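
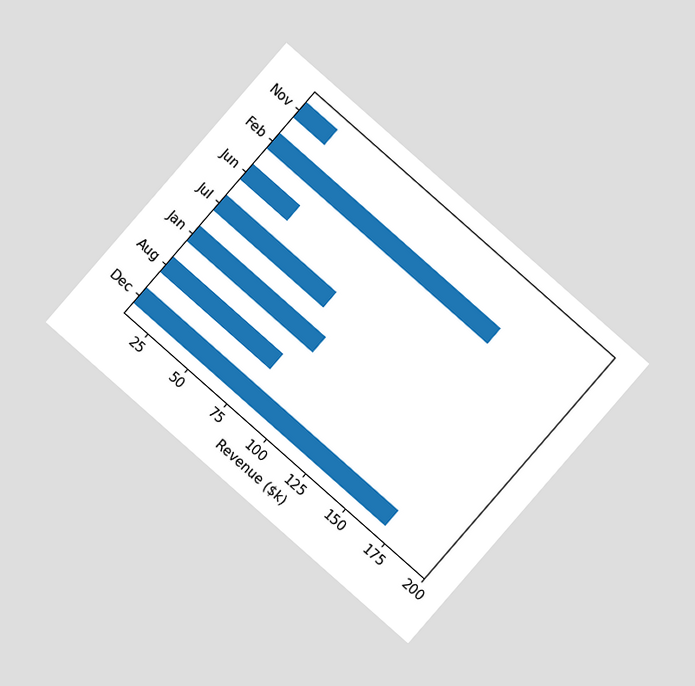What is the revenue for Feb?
$150k

The chart is tilted about 41° clockwise and viewed at a slight angle. Reading along the chart's x-axis, the Feb bar reaches $150k.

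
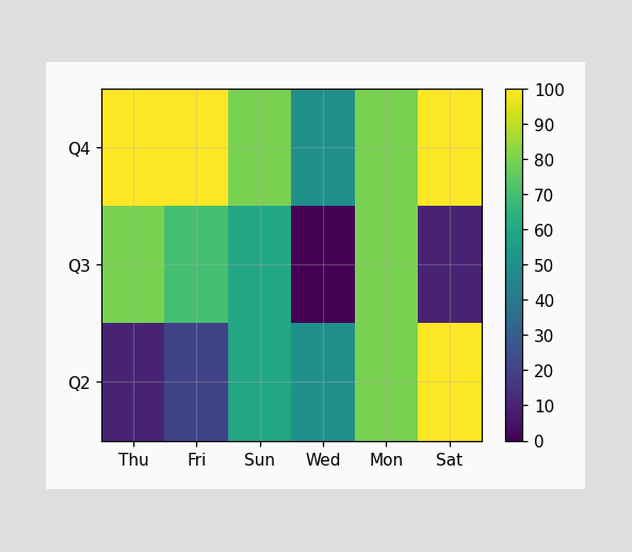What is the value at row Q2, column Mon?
80

Matching cell (Q2, Mon) against the colorbar gives 80.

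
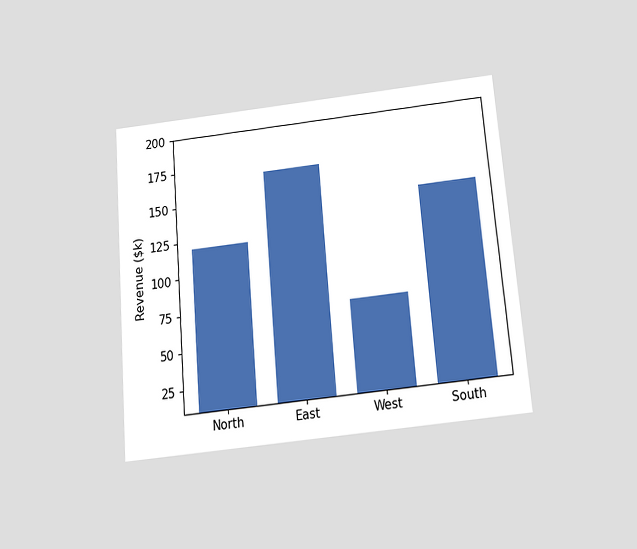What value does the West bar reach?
The chart is tilted about 5° counter-clockwise and viewed slightly from below. Reading along the chart's y-axis, the West bar reaches $72k.

$72k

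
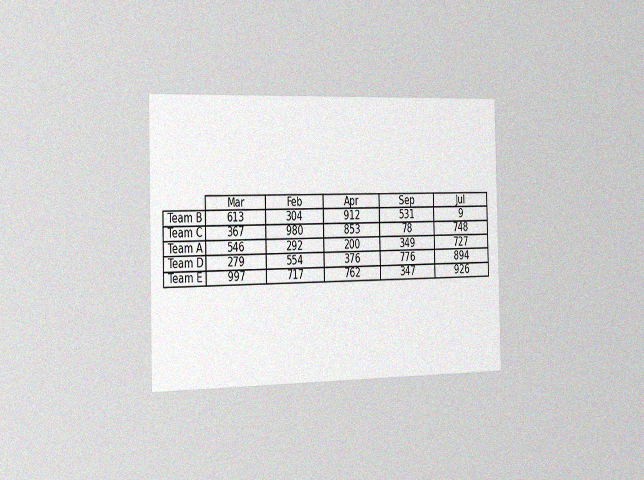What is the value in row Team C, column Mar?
367

The chart is viewed slightly from the left, with some photo noise. The (Team C, Mar) cell reads 367.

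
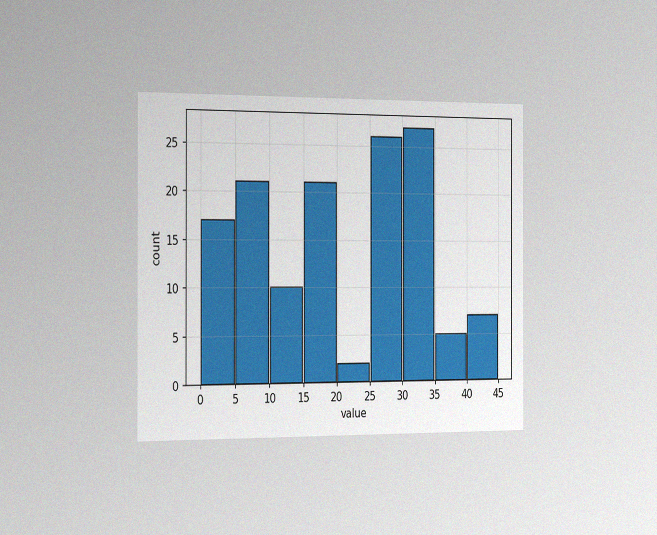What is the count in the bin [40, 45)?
7

The chart is viewed slightly from the left, with some photo noise. The [40, 45) bin has height 7.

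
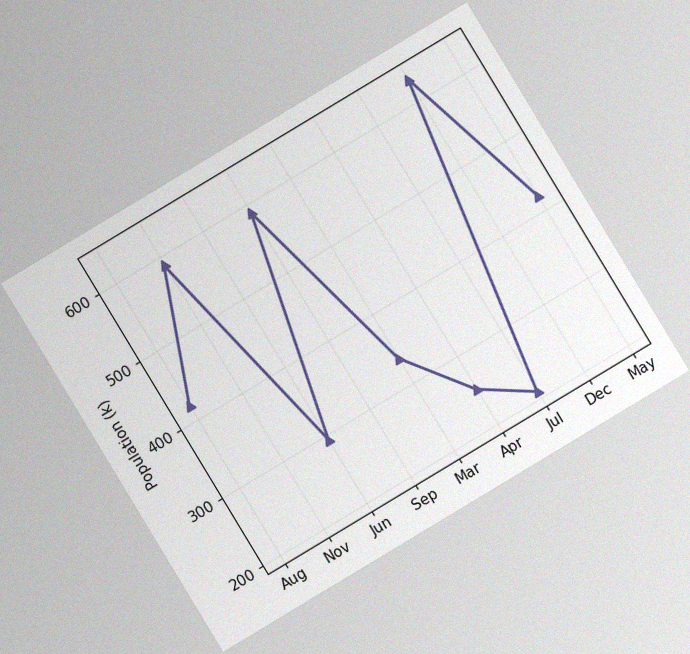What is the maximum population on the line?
630k

The chart is tilted about 31° counter-clockwise, with some photo noise. The highest point is at Dec, and reading across to the y-axis gives 630k.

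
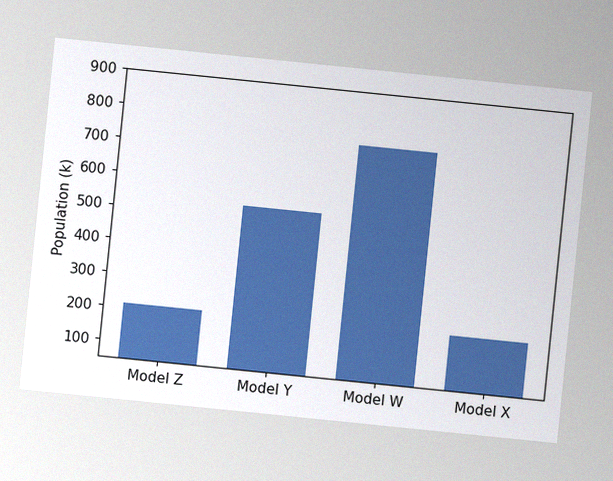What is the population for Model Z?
212k

The chart is tilted about 6° clockwise, with some photo noise. Reading along the chart's y-axis, the Model Z bar reaches 212k.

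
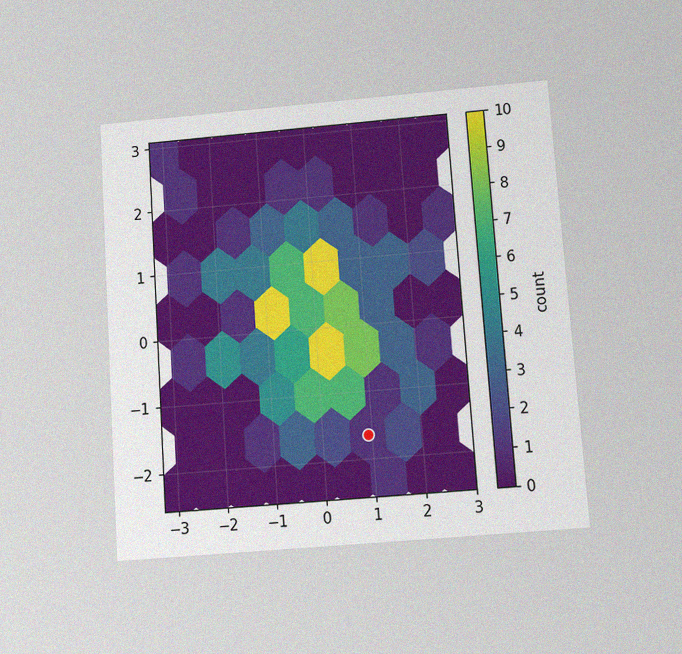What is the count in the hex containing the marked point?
The chart is tilted about 4° counter-clockwise and viewed slightly from below, with some photo noise. The marked hex reads 1 on the colorbar.

1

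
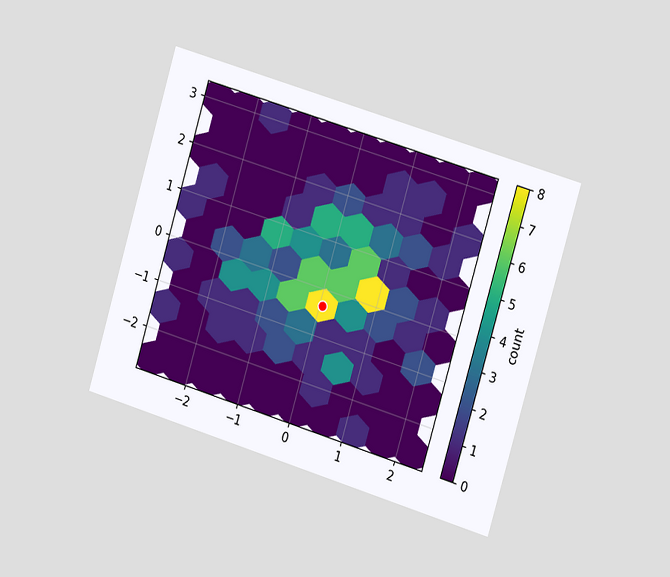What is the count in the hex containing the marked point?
The chart is tilted about 17° clockwise and viewed slightly from the right. The marked hex reads 8 on the colorbar.

8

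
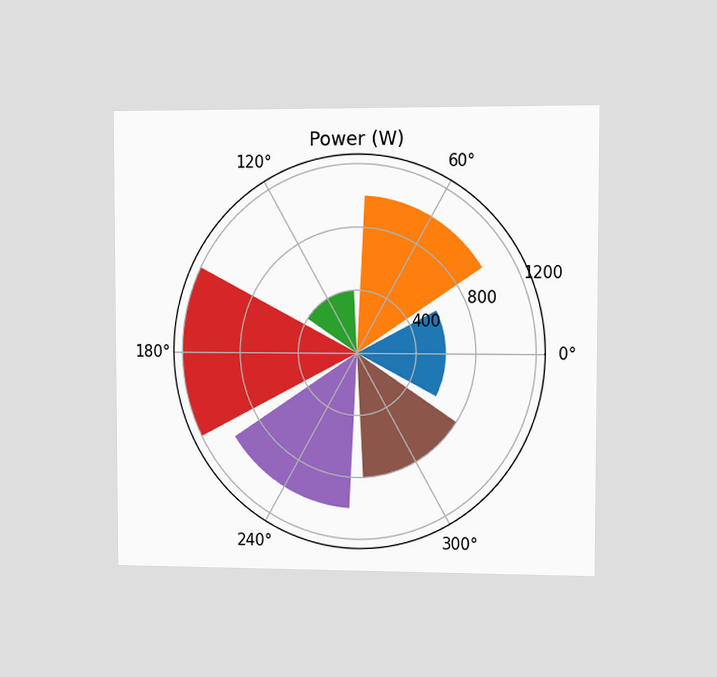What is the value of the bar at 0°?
The chart is viewed slightly from the right. The bar at 0° reaches 600W on the radial axis.

600W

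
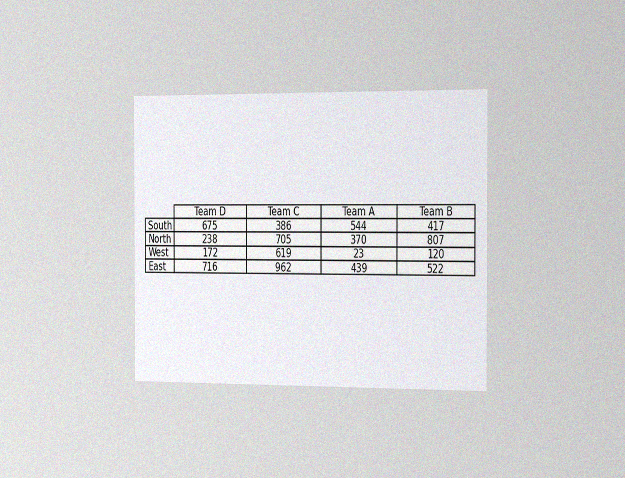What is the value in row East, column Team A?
The chart is viewed slightly from the right, with some photo noise. The (East, Team A) cell reads 439.

439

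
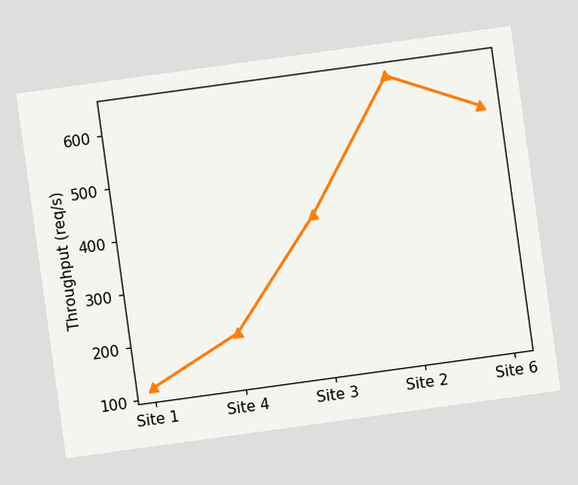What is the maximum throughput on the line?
The chart is tilted about 8° counter-clockwise. The highest point is at Site 2, and reading across to the y-axis gives 640req/s.

640req/s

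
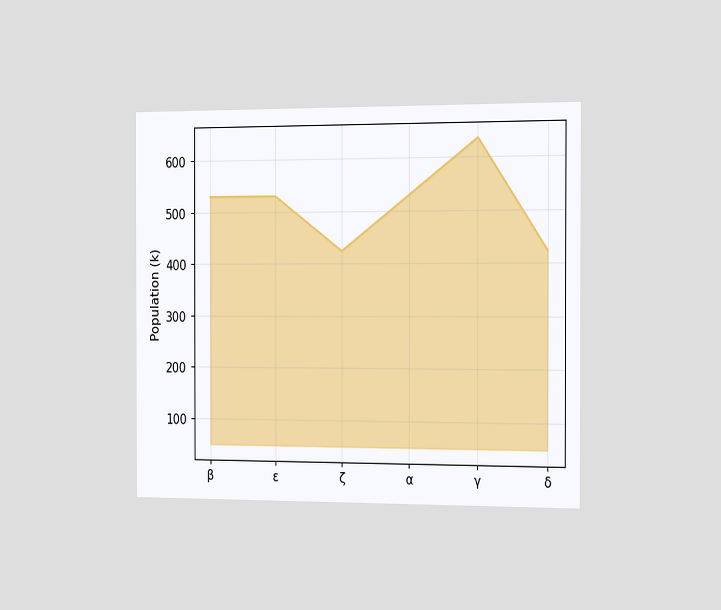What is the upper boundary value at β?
The chart is viewed slightly from the right. At β the upper boundary is at 530k.

530k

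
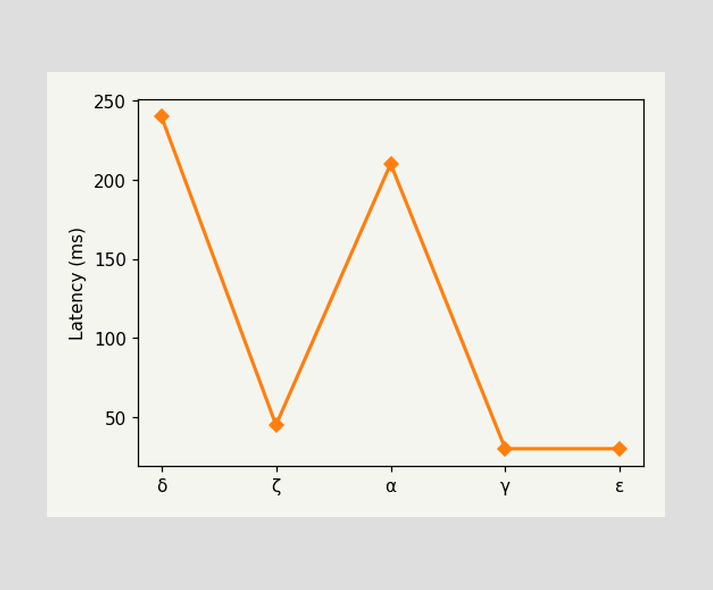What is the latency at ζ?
45ms

At ζ, the line is at 45ms.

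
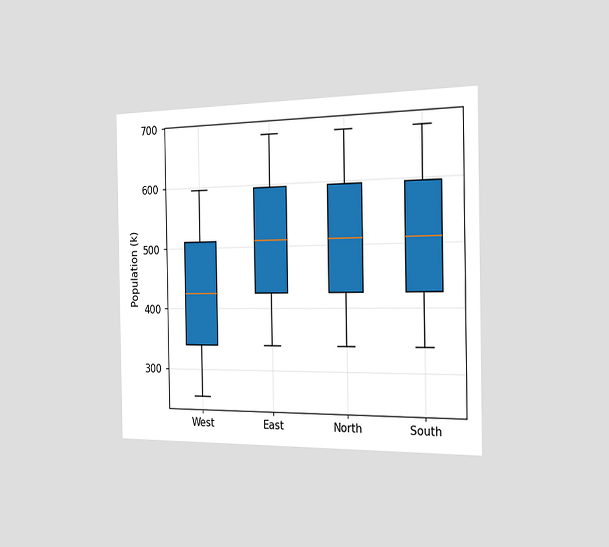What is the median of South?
The chart is viewed slightly from the right. The median line in the South box sits at 510k.

510k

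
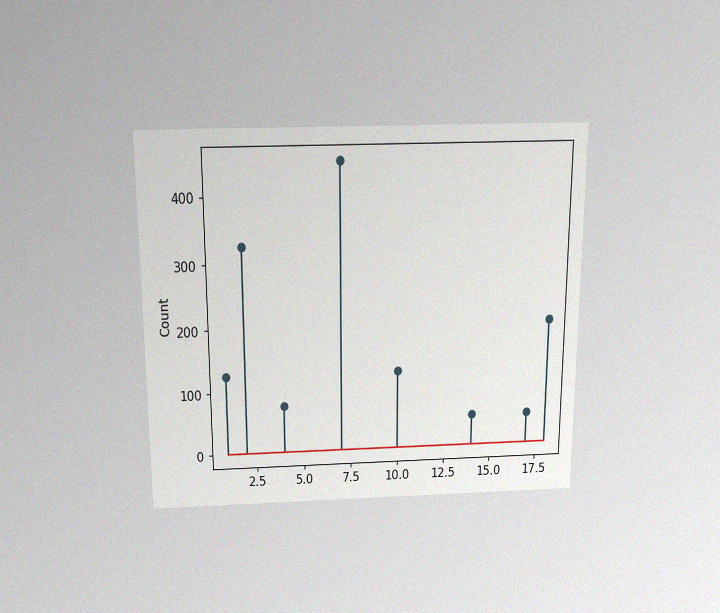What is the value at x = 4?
The chart is viewed slightly from above, with some photo noise. The stem at x=4 reaches 75.

75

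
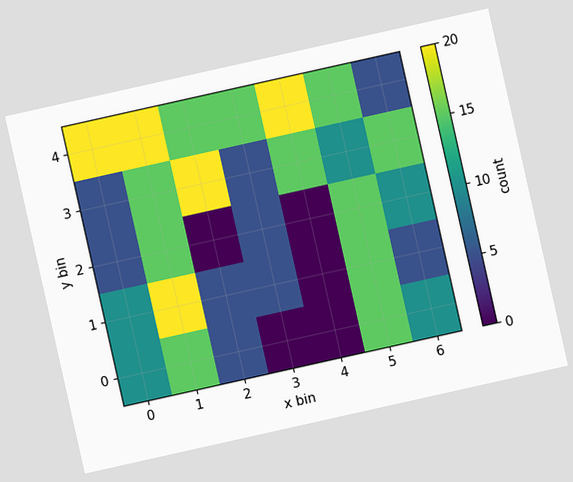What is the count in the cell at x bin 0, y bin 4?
20

The chart is tilted about 13° counter-clockwise. Matching the cell (0, 4) against the colorbar gives 20.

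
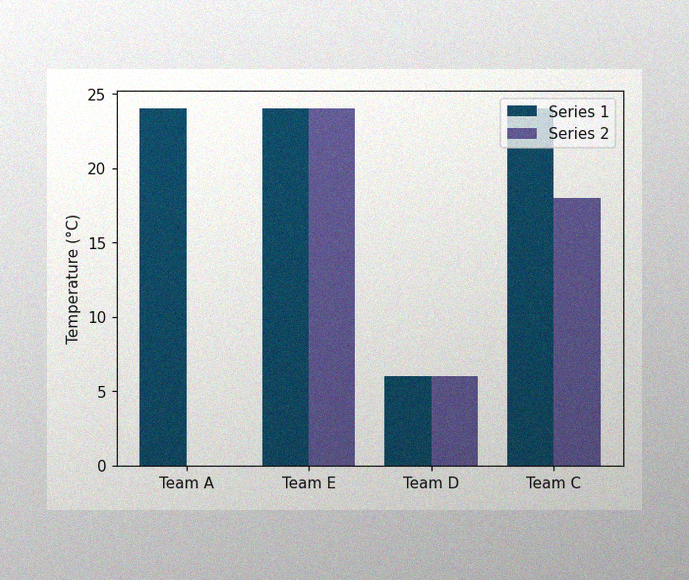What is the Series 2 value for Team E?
24°C

The image has some photo noise and uneven lighting. The Series 2 bar at Team E reaches 24°C on the y-axis.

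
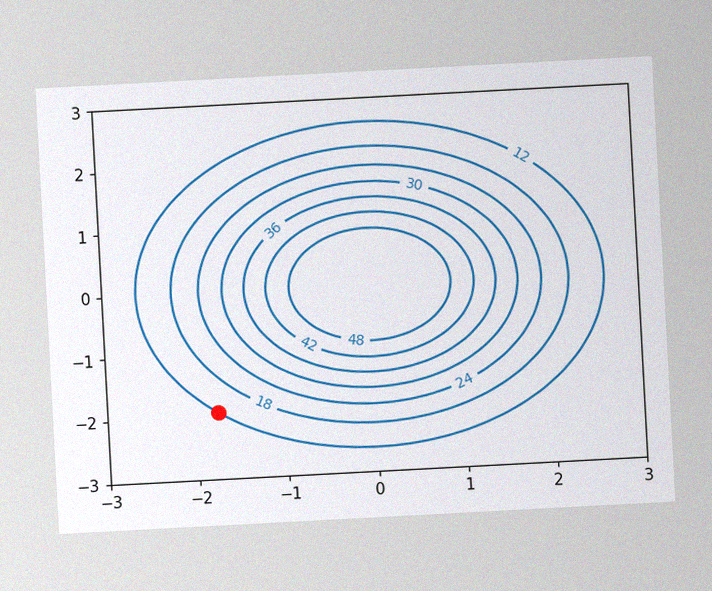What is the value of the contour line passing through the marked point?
The chart is tilted about 3° counter-clockwise, with some photo noise. The marked point sits on the contour labelled 12.

12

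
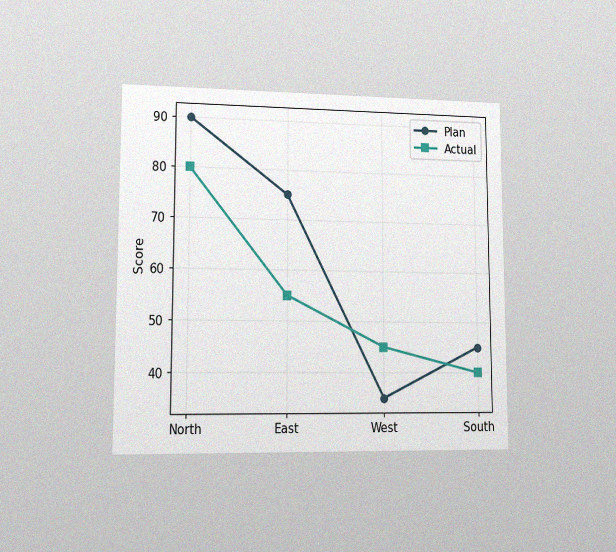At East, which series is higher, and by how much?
The chart is viewed at a slight angle, with some photo noise. At East, Plan sits above the other line by 20.

Plan, by 20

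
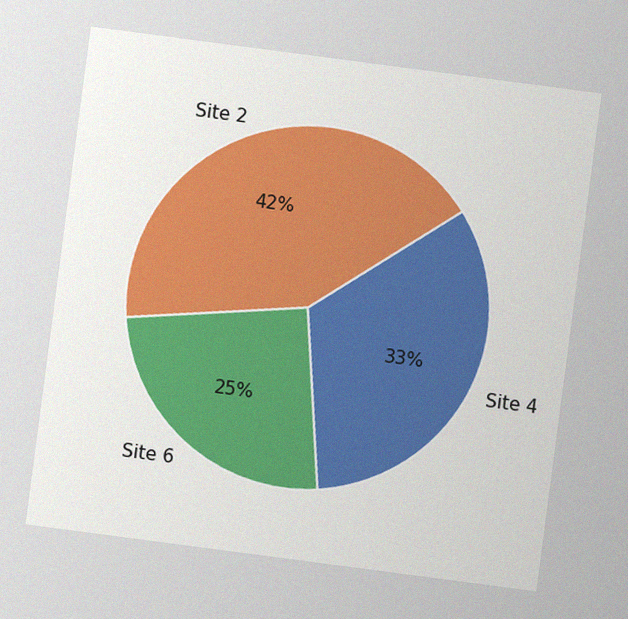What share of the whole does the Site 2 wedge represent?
The chart is tilted about 7° clockwise, with some photo noise. The Site 2 slice takes up 42% of the pie.

42%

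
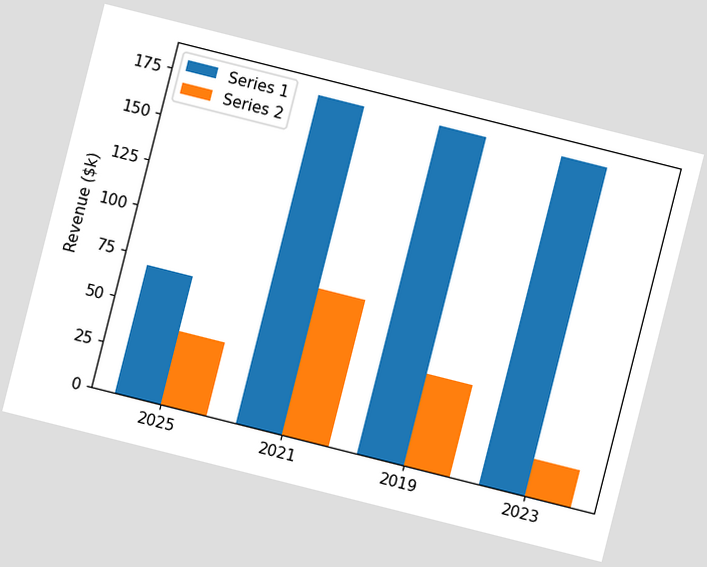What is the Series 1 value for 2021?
The chart is tilted about 14° clockwise. The Series 1 bar at 2021 reaches $180k on the y-axis.

$180k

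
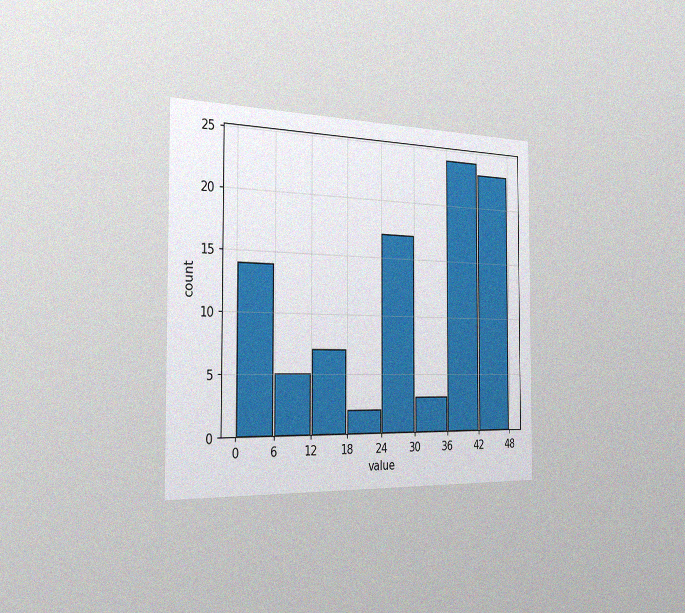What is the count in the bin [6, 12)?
The chart is viewed slightly from the left, with some photo noise. The [6, 12) bin has height 5.

5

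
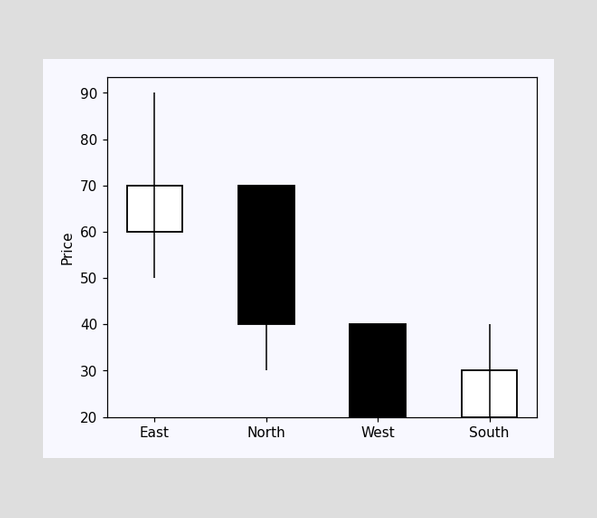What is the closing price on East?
70

The East candle closes at 70.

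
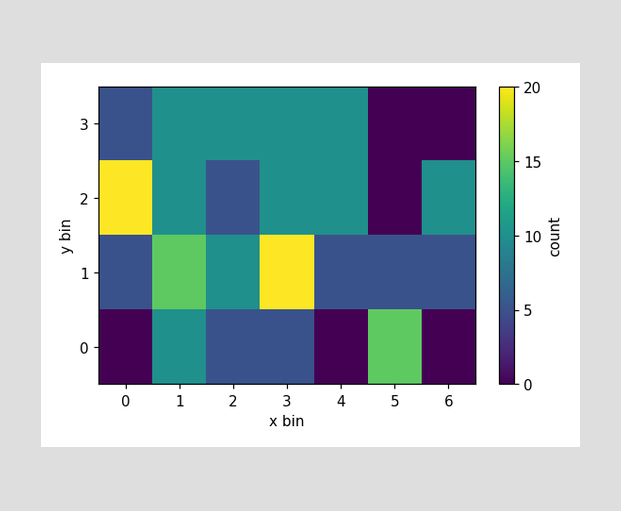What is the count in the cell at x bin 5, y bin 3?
Matching the cell (5, 3) against the colorbar gives 0.

0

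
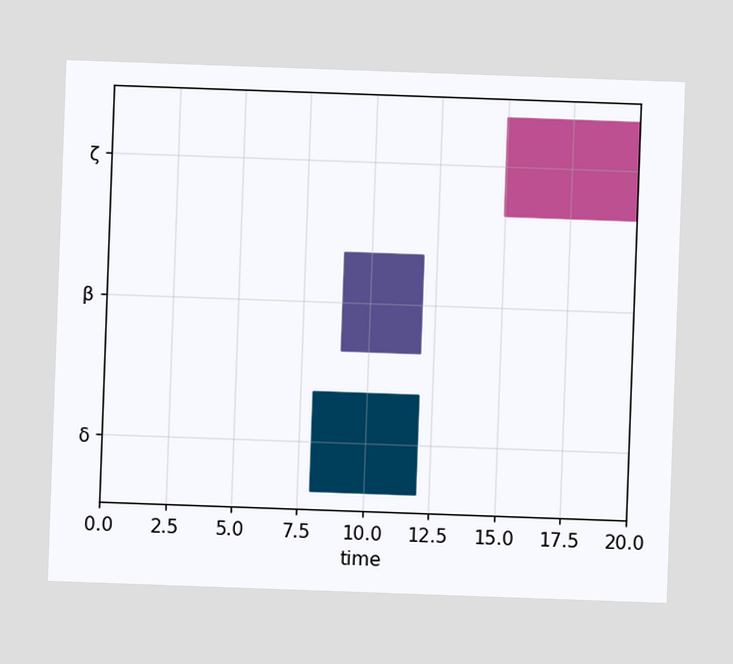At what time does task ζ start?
The chart is tilted about 2° clockwise. The ζ bar begins at t=15.

15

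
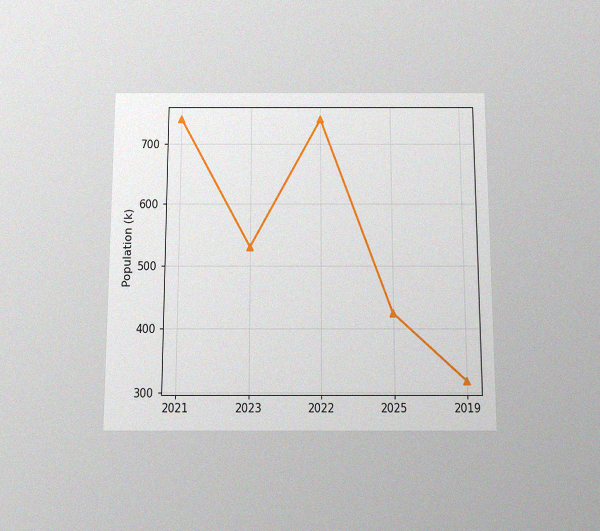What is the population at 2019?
318k

The chart is viewed slightly from below, with some photo noise. At 2019, the line is at 318k.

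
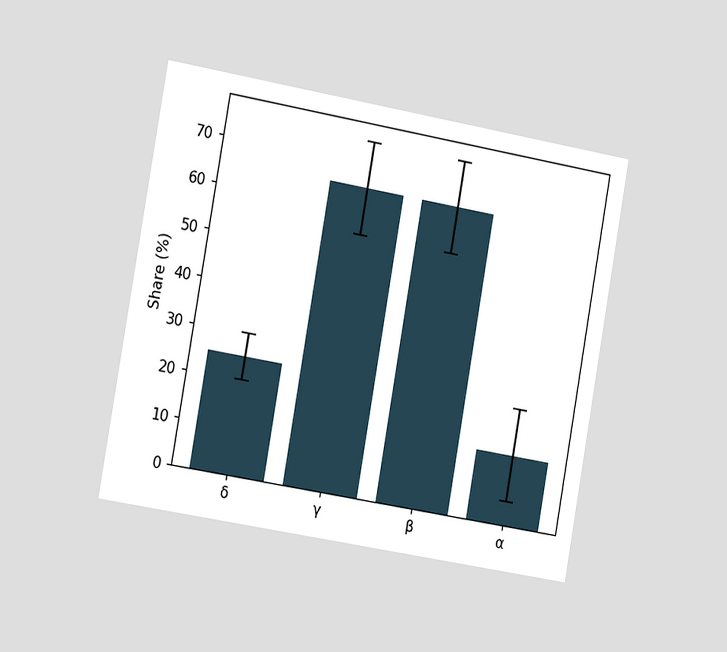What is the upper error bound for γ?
75%

The chart is tilted about 10° clockwise and viewed slightly from the left. The γ bar's upper whisker reaches 75%.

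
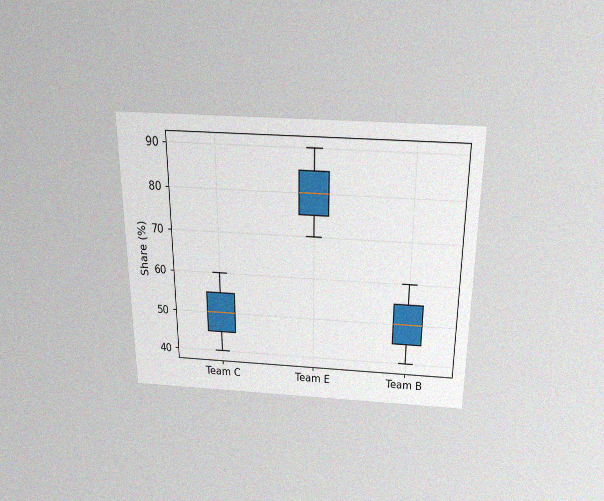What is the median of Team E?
80%

The chart is viewed slightly from above, with some photo noise. The median line in the Team E box sits at 80%.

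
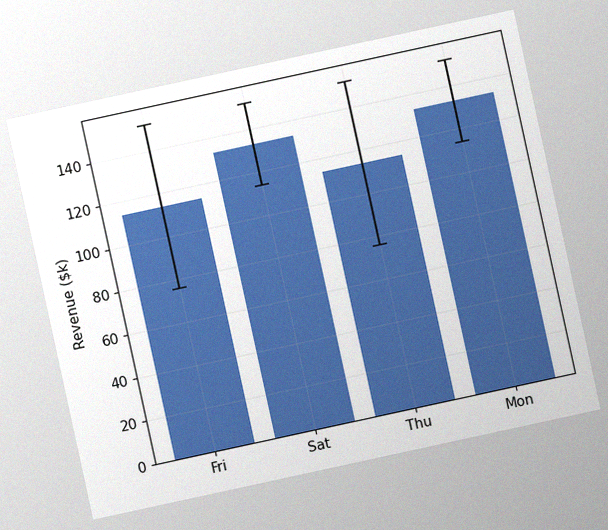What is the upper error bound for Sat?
The chart is tilted about 12° counter-clockwise, with some photo noise. The Sat bar's upper whisker reaches $152k.

$152k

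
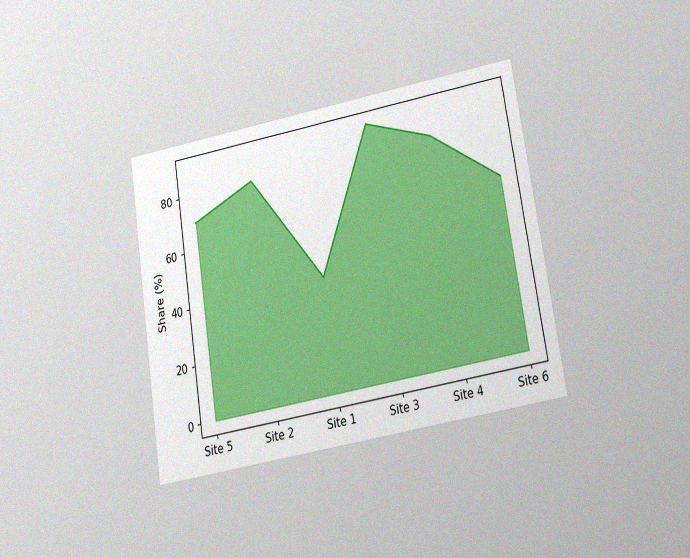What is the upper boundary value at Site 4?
80%

The chart is tilted about 9° counter-clockwise and viewed at a slight angle, with some photo noise. At Site 4 the upper boundary is at 80%.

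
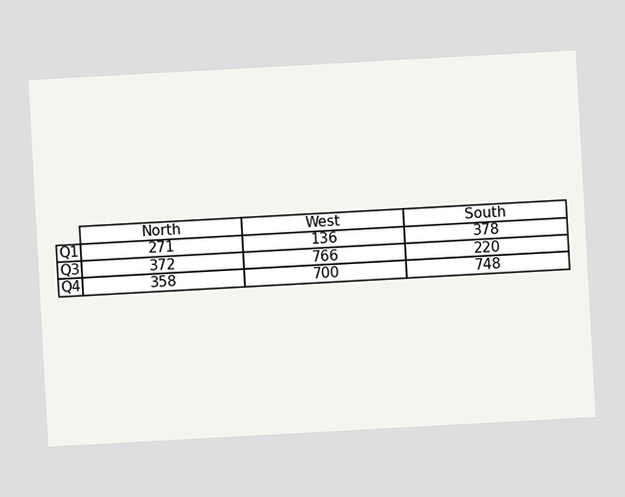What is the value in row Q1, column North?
The chart is tilted about 3° counter-clockwise. The (Q1, North) cell reads 271.

271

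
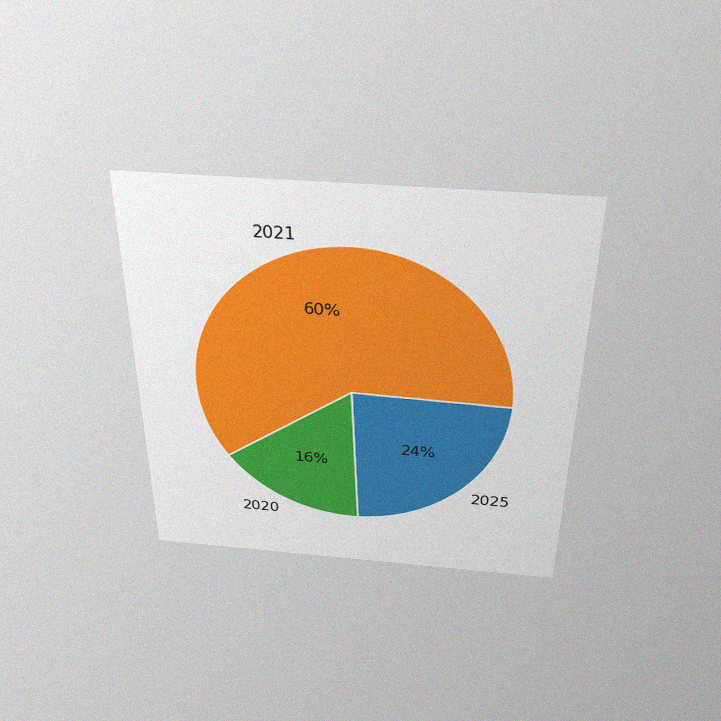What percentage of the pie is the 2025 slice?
The chart is viewed slightly from above, with some photo noise. The 2025 slice takes up 24% of the pie.

24%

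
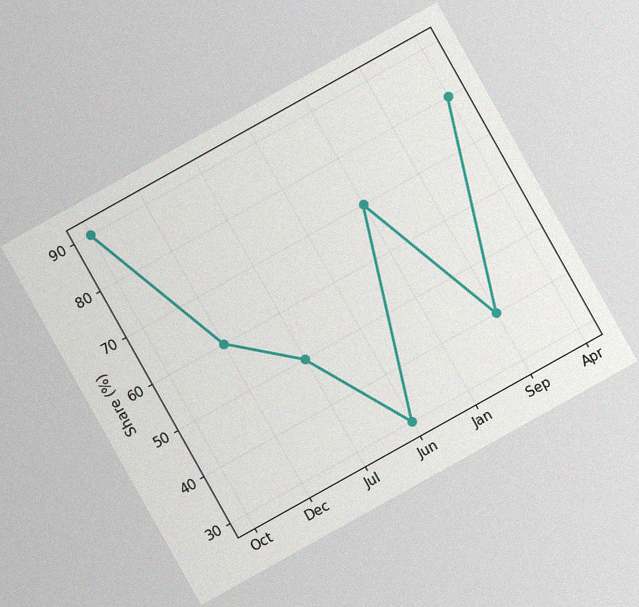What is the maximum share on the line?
The chart is tilted about 29° counter-clockwise, with some photo noise. The highest point is at Oct, and reading across to the y-axis gives 90%.

90%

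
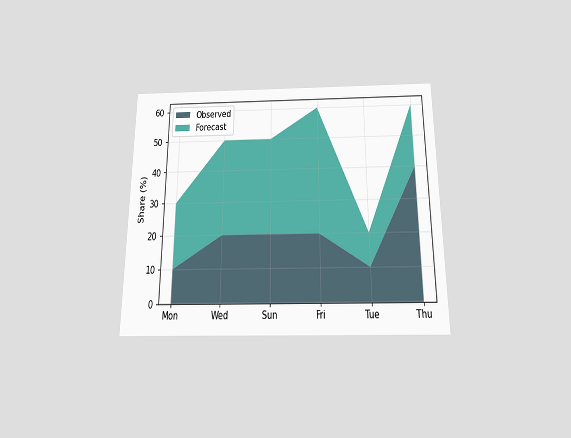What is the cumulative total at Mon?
30%

The chart is viewed slightly from below. The stacked total at Mon reaches 30%.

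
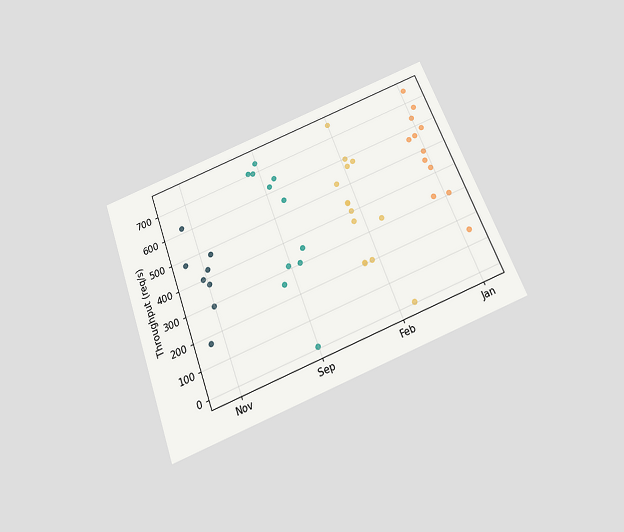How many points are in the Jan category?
12

The chart is tilted about 21° counter-clockwise and viewed slightly from below. Counting the markers in the Jan column gives 12.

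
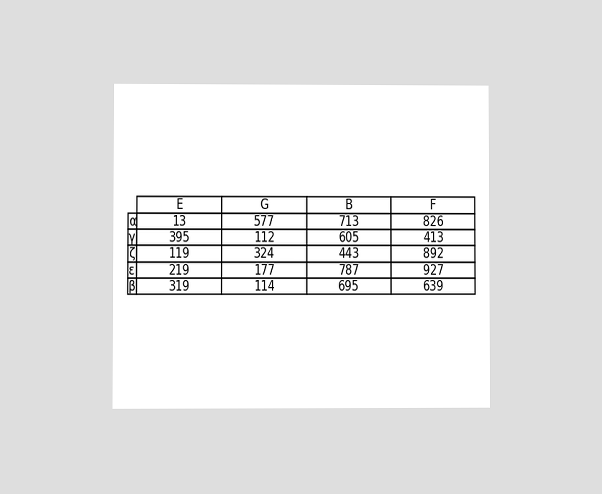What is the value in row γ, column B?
The chart is viewed at a slight angle. The (γ, B) cell reads 605.

605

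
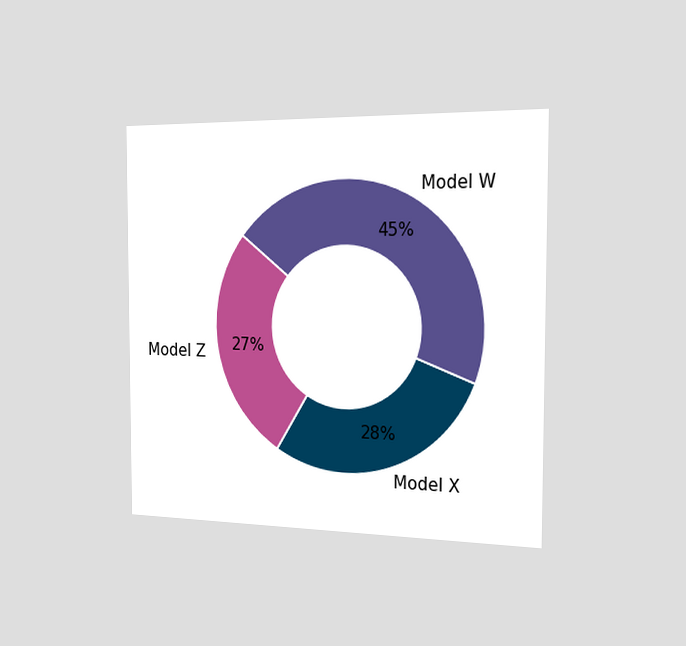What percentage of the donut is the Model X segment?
The chart is viewed slightly from the right. The Model X segment takes up 28% of the ring.

28%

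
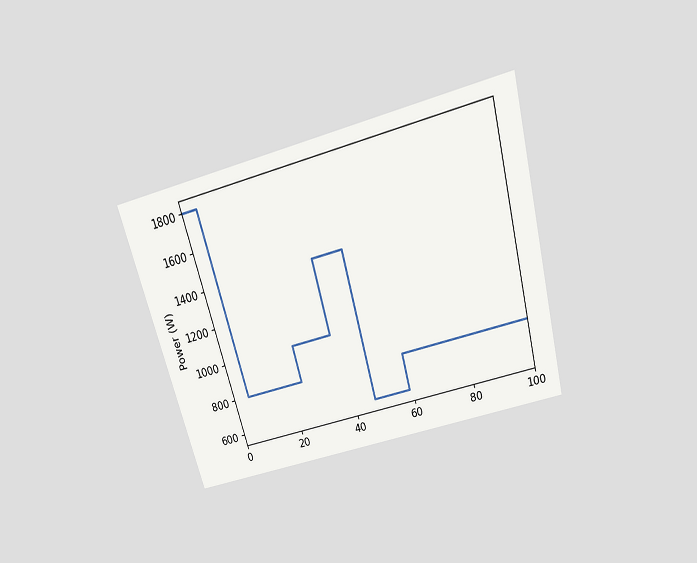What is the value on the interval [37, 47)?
1400W

The chart is tilted about 15° counter-clockwise and viewed slightly from above. On [37, 47) the step sits at 1400W.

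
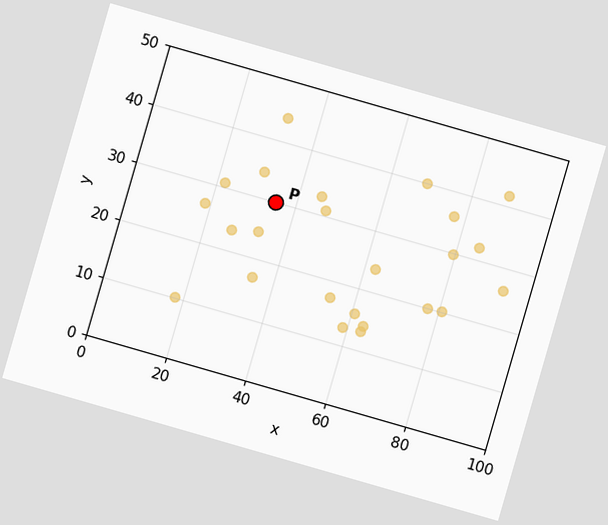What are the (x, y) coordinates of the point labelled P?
(35, 30)

The chart is tilted about 16° clockwise. Following the gridlines from P to each axis, P sits at (35, 30).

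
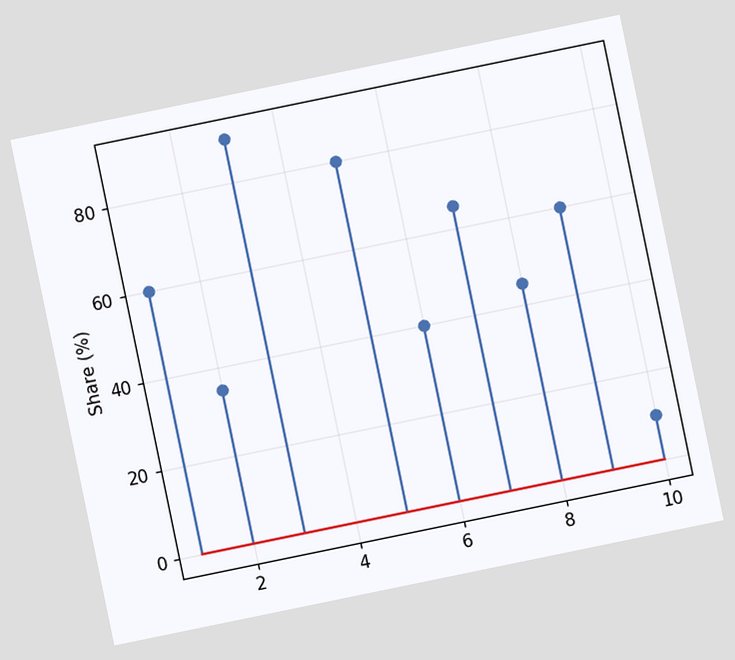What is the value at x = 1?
60%

The chart is tilted about 12° counter-clockwise. The stem at x=1 reaches 60%.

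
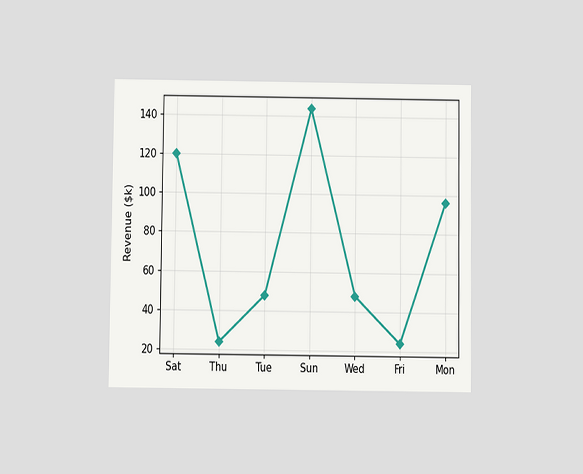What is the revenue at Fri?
$24k

The chart is viewed at a slight angle. At Fri, the line is at $24k.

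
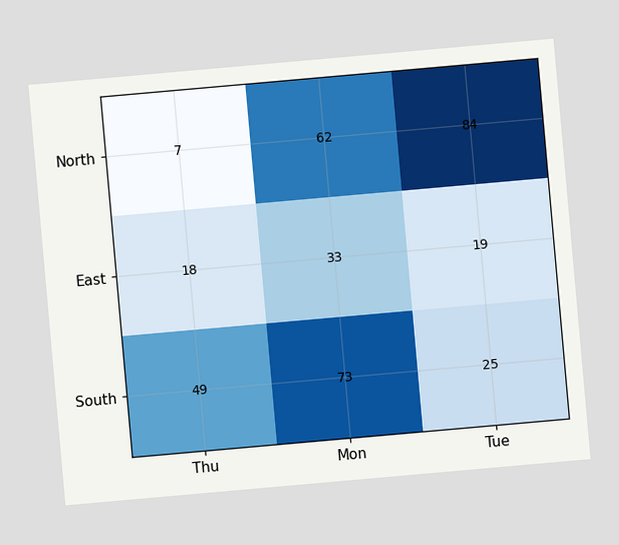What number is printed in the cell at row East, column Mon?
33

The chart is tilted about 5° counter-clockwise. The (East, Mon) cell reads 33.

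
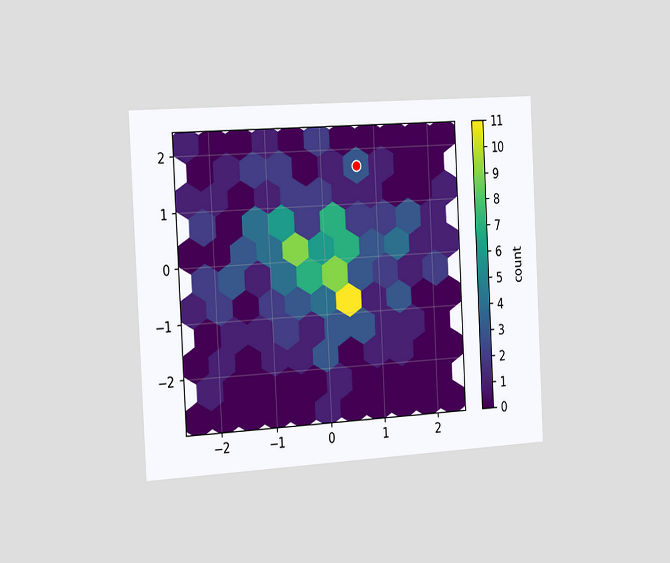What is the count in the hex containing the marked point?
The chart is tilted about 3° counter-clockwise and viewed slightly from the left. The marked hex reads 3 on the colorbar.

3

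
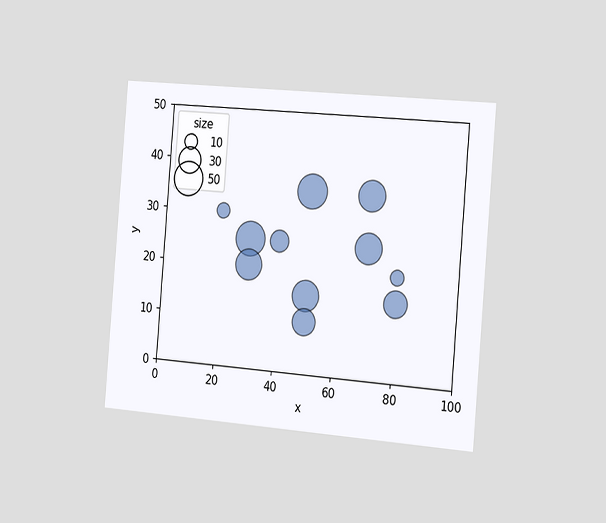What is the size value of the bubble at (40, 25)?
20

The chart is tilted about 5° clockwise and viewed slightly from the right. Matching the bubble at (40, 25) against the size legend gives 20.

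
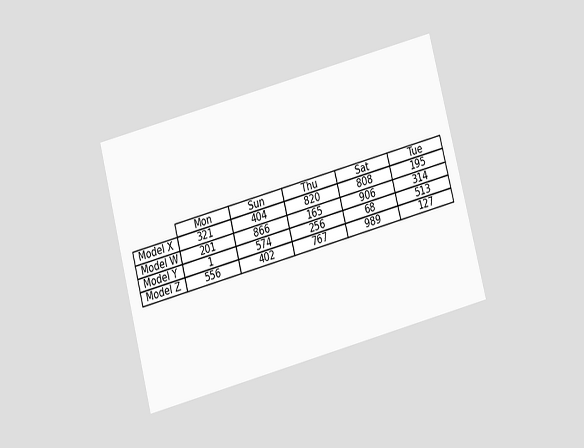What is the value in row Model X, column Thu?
820

The chart is tilted about 15° counter-clockwise and viewed slightly from below. The (Model X, Thu) cell reads 820.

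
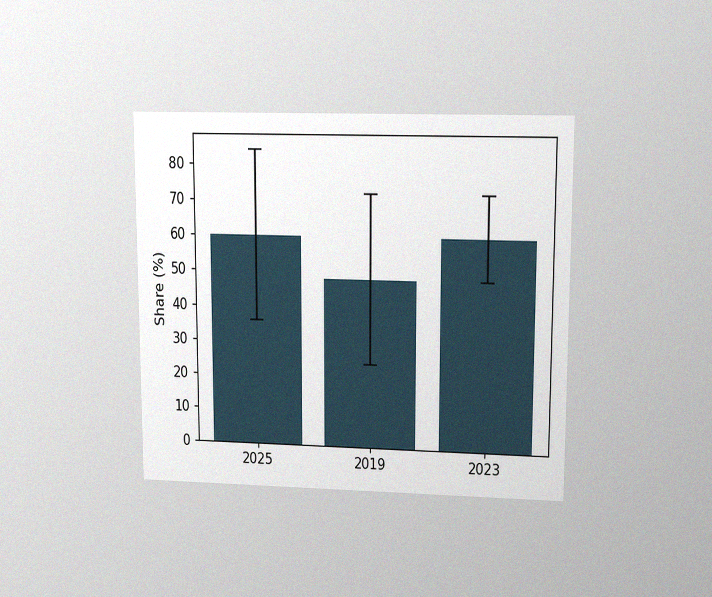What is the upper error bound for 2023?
72%

The chart is viewed at a slight angle, with some photo noise. The 2023 bar's upper whisker reaches 72%.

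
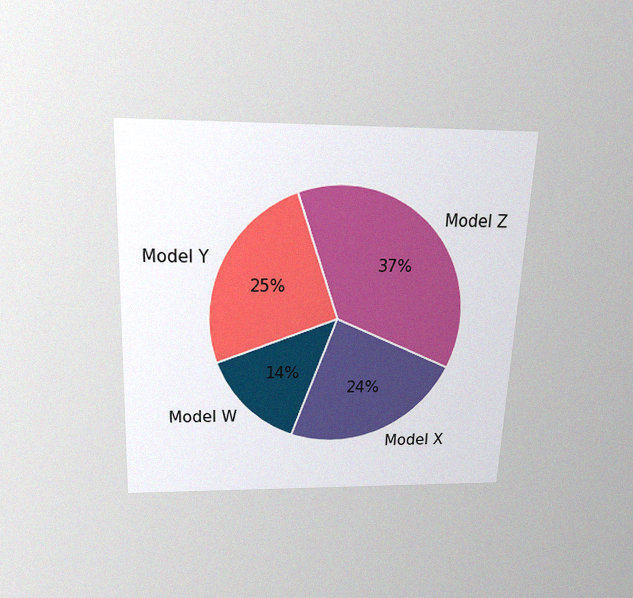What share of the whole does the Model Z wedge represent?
37%

The chart is tilted about 3° clockwise and viewed slightly from above, with some photo noise. The Model Z slice takes up 37% of the pie.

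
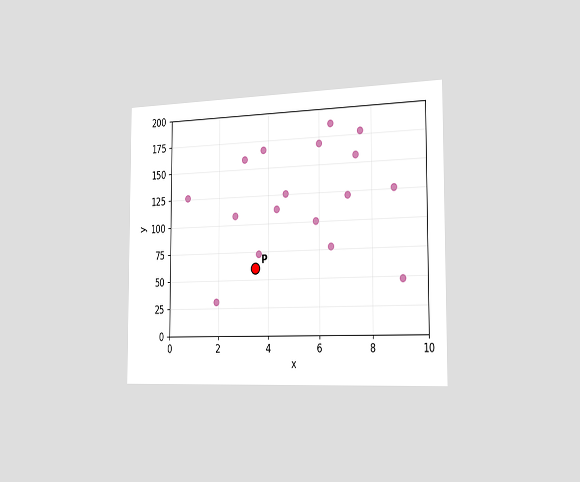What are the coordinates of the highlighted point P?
(3.5, 60)

The chart is viewed slightly from the right. Following the gridlines from P to each axis, P sits at (3.5, 60).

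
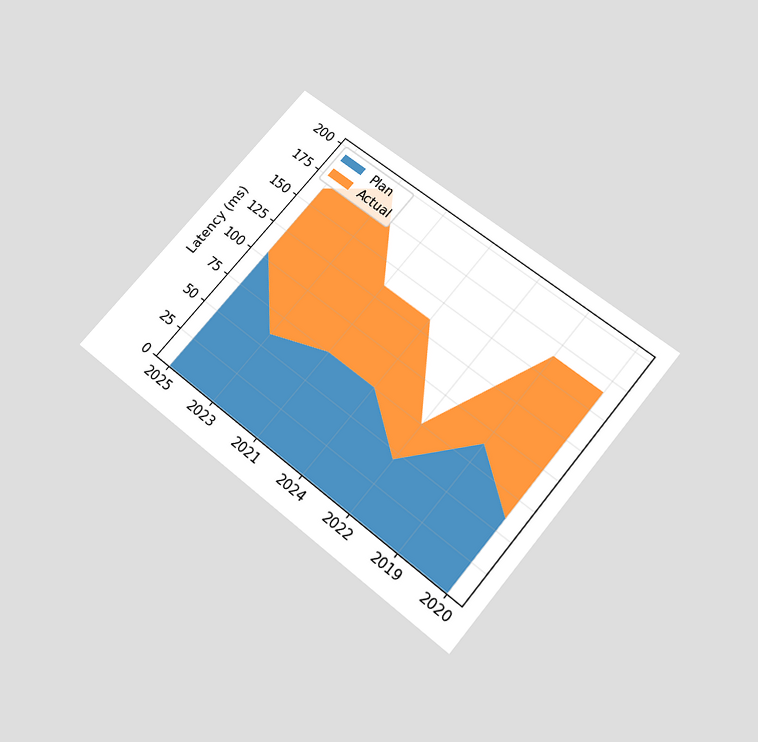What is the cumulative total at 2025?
The chart is tilted about 40° clockwise and viewed slightly from below. The stacked total at 2025 reaches 165ms.

165ms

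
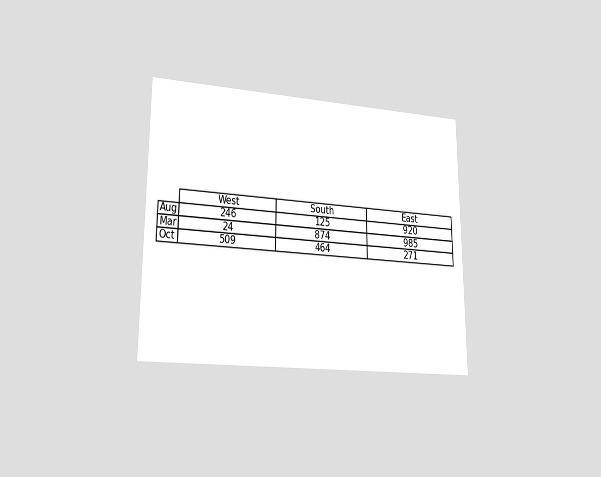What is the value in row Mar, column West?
24

The chart is viewed at a slight angle. The (Mar, West) cell reads 24.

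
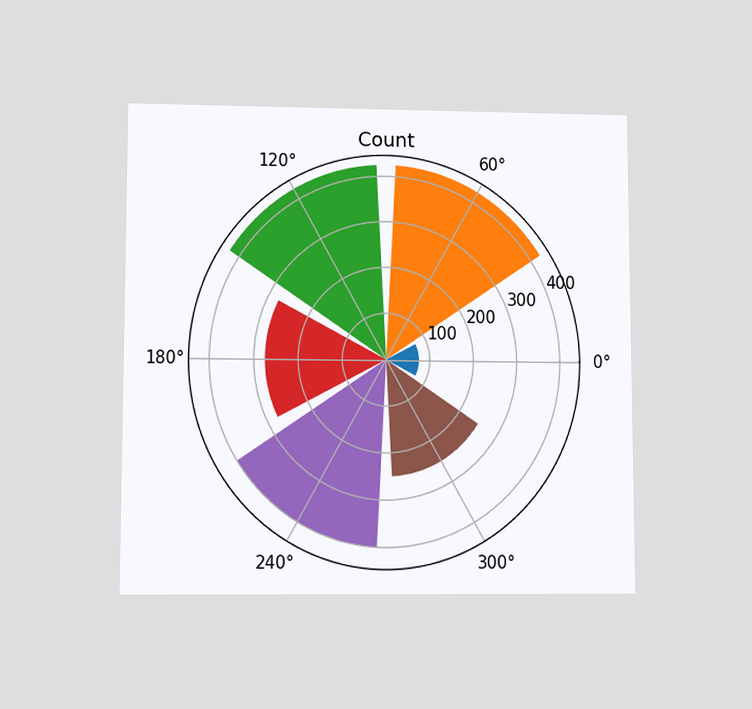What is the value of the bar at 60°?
425

The chart is viewed at a slight angle. The bar at 60° reaches 425 on the radial axis.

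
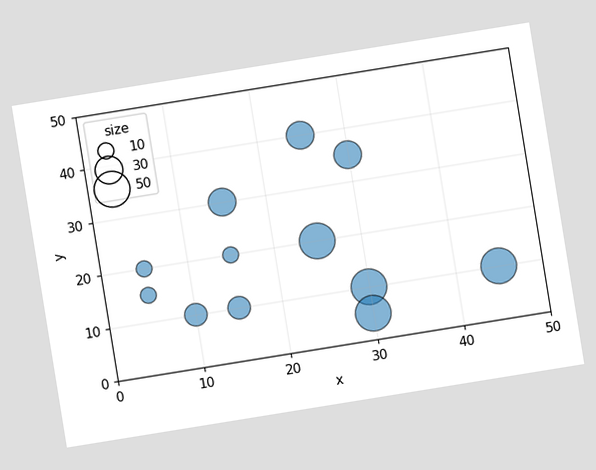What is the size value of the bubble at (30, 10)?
50

The chart is tilted about 9° counter-clockwise. Matching the bubble at (30, 10) against the size legend gives 50.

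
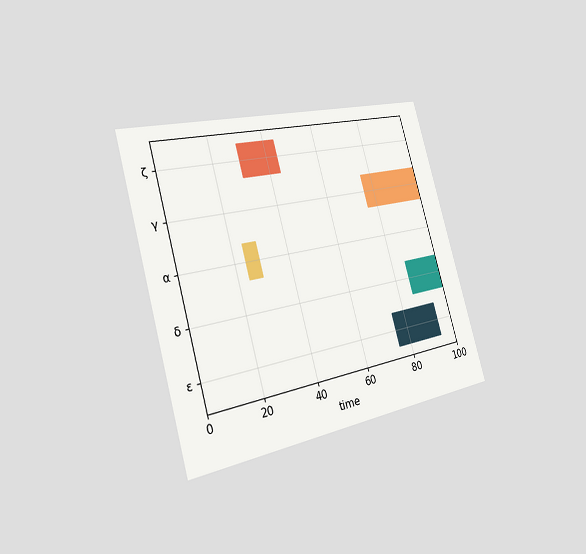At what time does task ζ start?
The chart is tilted about 15° counter-clockwise and viewed slightly from the left. The ζ bar begins at t=30.

30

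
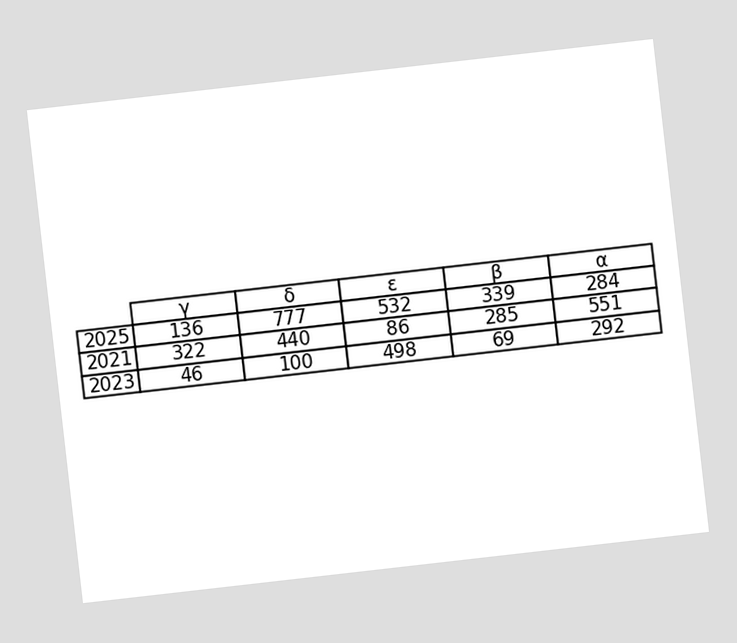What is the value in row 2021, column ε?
86

The chart is tilted about 6° counter-clockwise. The (2021, ε) cell reads 86.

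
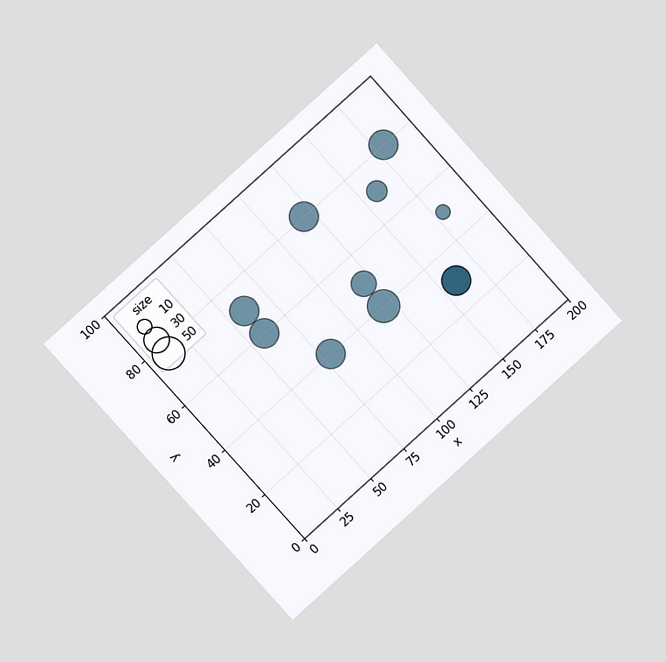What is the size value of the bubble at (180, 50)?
The chart is tilted about 42° counter-clockwise and viewed at a slight angle. Matching the bubble at (180, 50) against the size legend gives 10.

10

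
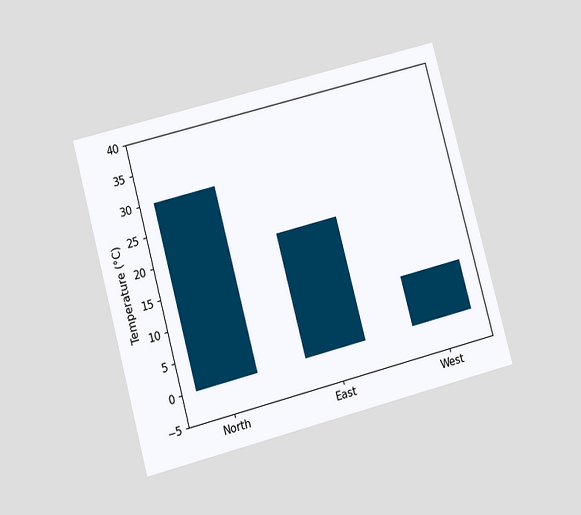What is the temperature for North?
30°C

The chart is tilted about 15° counter-clockwise and viewed at a slight angle. Reading along the chart's y-axis, the North bar reaches 30°C.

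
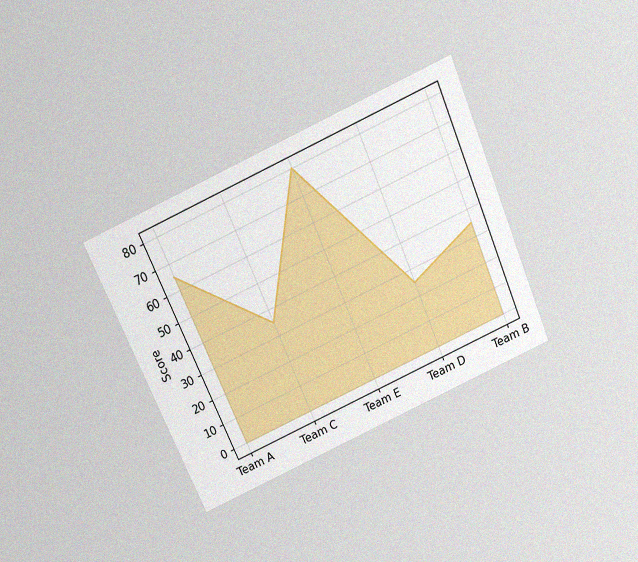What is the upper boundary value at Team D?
25

The chart is tilted about 24° counter-clockwise and viewed slightly from above, with some photo noise. At Team D the upper boundary is at 25.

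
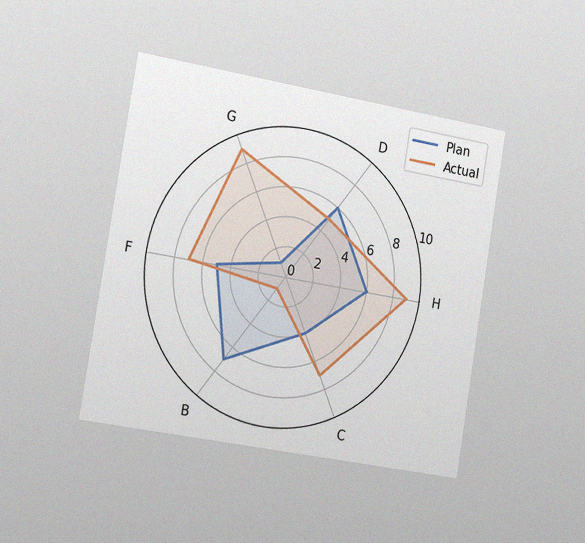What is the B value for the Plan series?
The chart is tilted about 9° clockwise and viewed slightly from the left, with some photo noise. On the B axis, Plan reaches 7.

7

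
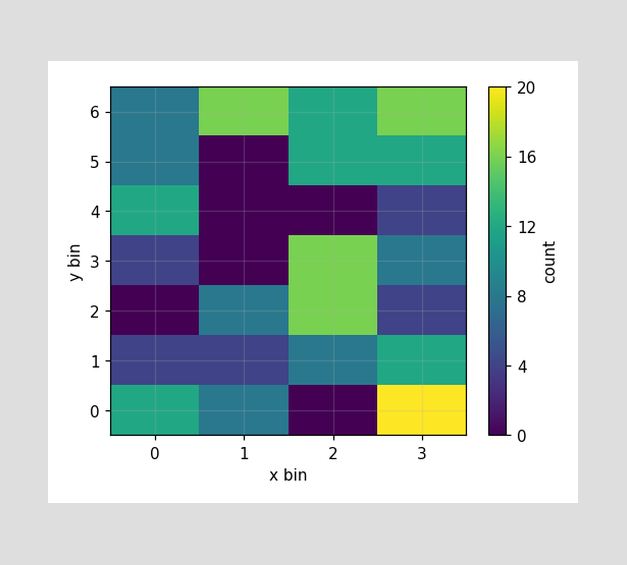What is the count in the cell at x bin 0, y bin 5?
Matching the cell (0, 5) against the colorbar gives 8.

8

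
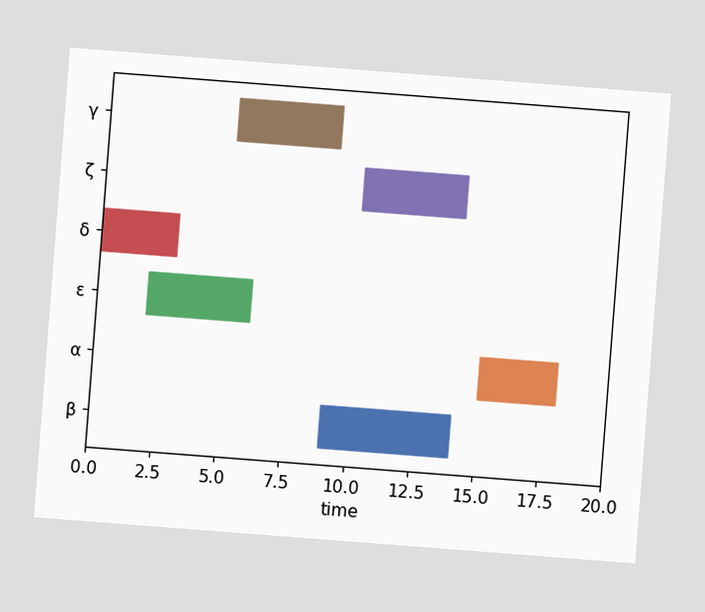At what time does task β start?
9

The chart is tilted about 4° clockwise. The β bar begins at t=9.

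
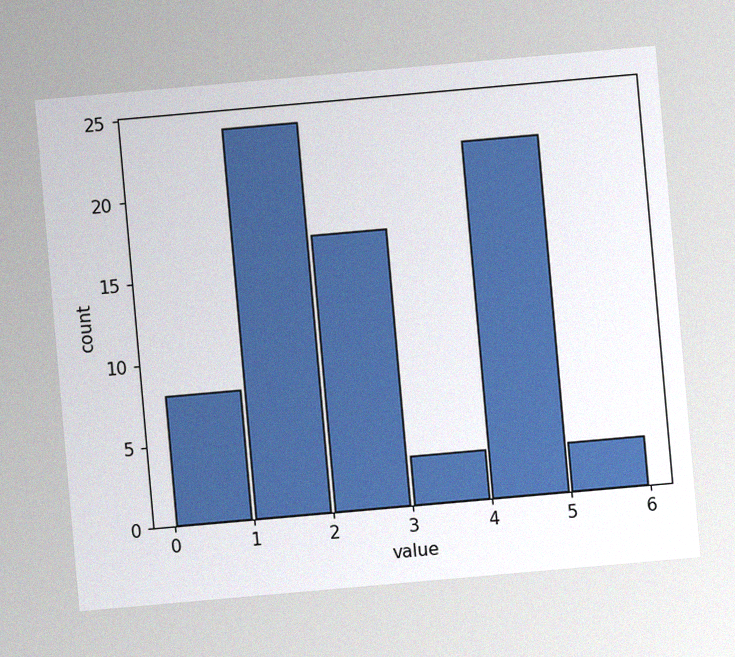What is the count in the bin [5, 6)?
3

The chart is tilted about 5° counter-clockwise, with some photo noise. The [5, 6) bin has height 3.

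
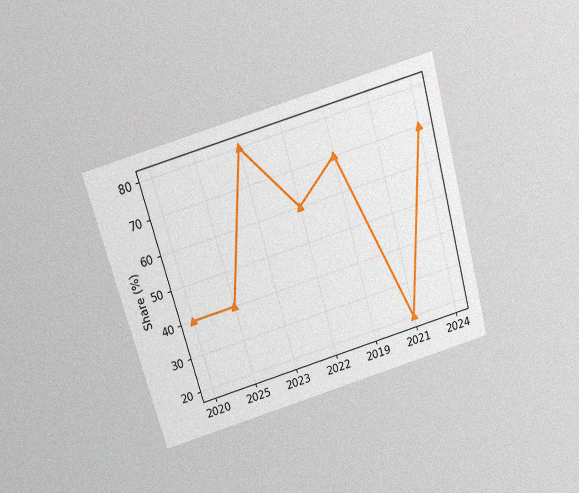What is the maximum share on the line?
The chart is tilted about 16° counter-clockwise and viewed slightly from above, with some photo noise. The highest point is at 2023, and reading across to the y-axis gives 80%.

80%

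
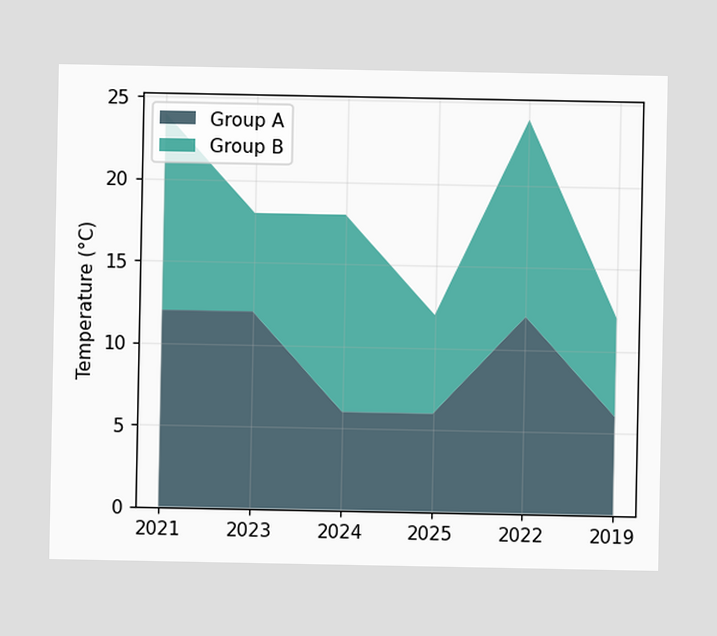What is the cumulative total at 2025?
12°C

The stacked total at 2025 reaches 12°C.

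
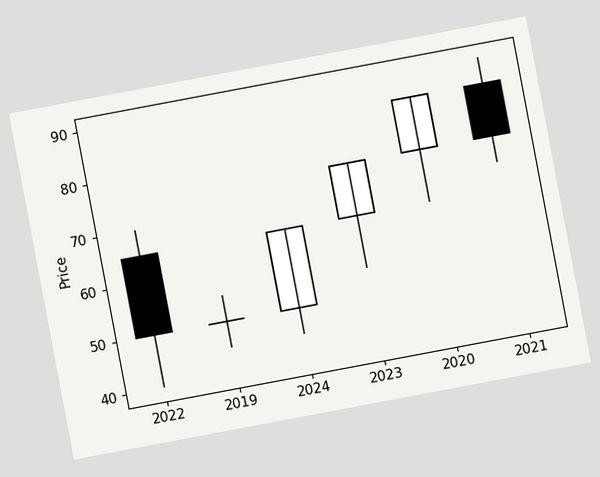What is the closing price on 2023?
75

The chart is tilted about 11° counter-clockwise. The 2023 candle closes at 75.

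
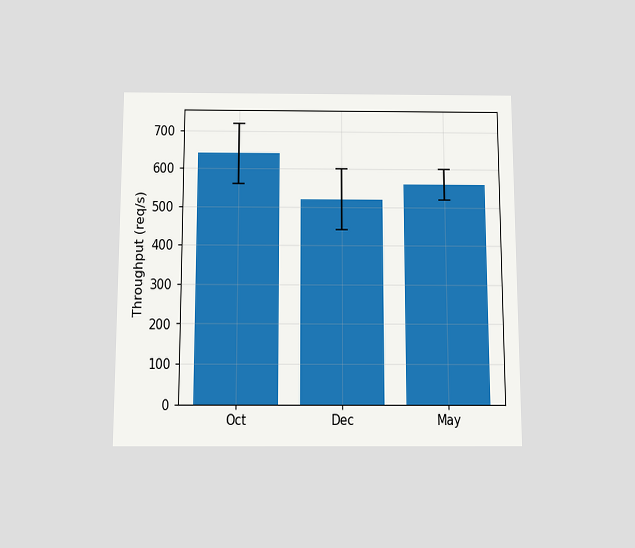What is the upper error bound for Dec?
600req/s

The chart is viewed slightly from below. The Dec bar's upper whisker reaches 600req/s.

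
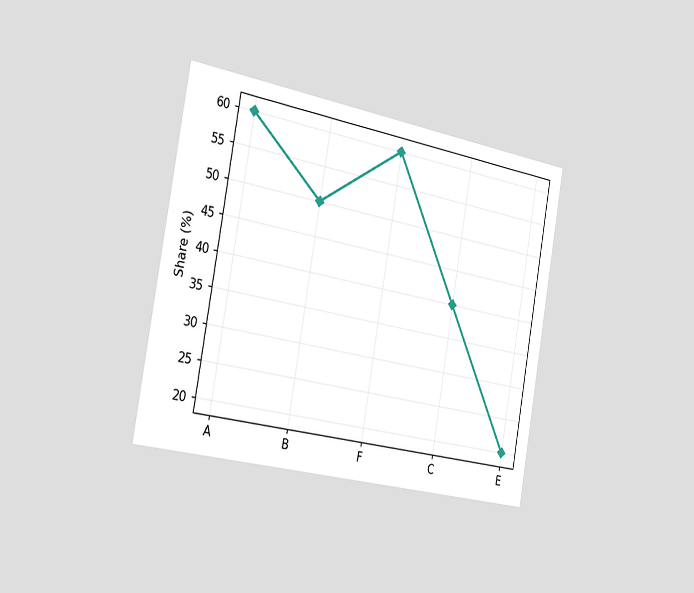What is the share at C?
The chart is tilted about 10° clockwise and viewed slightly from the left. At C, the line is at 40%.

40%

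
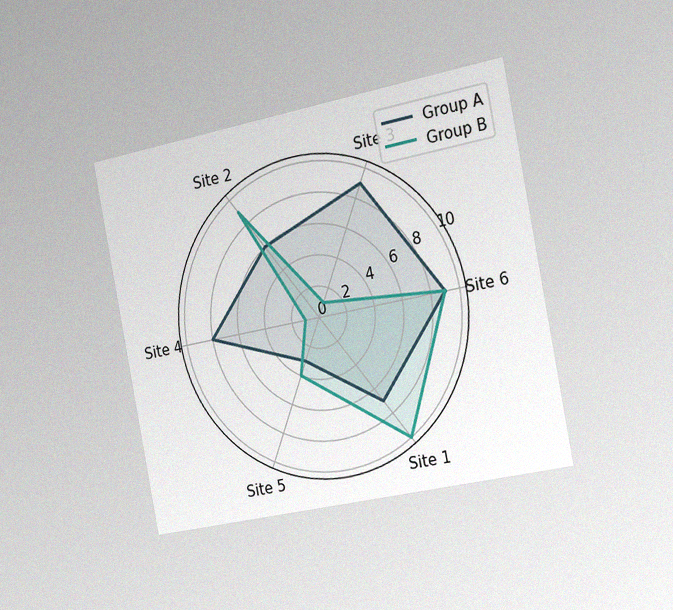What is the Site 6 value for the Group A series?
The chart is tilted about 11° counter-clockwise and viewed slightly from the right, with some photo noise. On the Site 6 axis, Group A reaches 9.

9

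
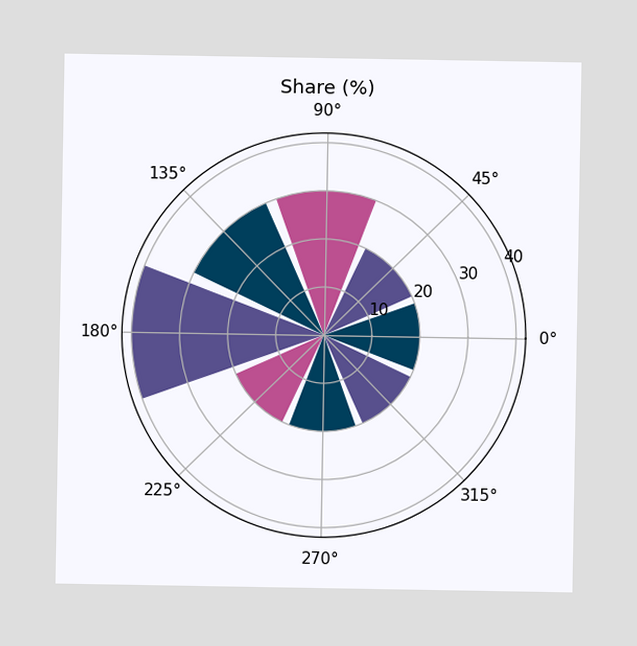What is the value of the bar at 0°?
The bar at 0° reaches 20% on the radial axis.

20%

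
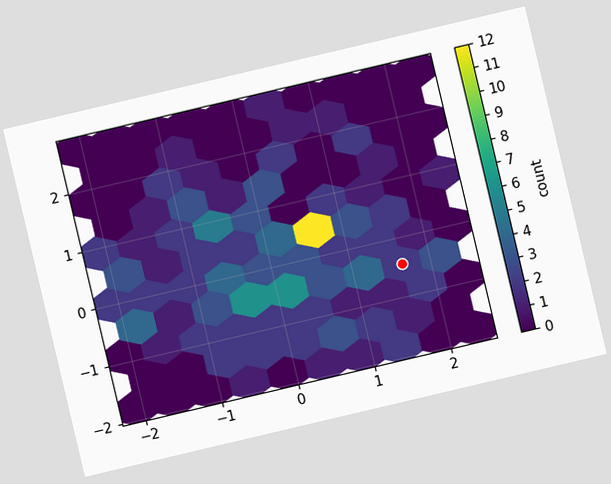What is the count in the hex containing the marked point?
The chart is tilted about 13° counter-clockwise. The marked hex reads 2 on the colorbar.

2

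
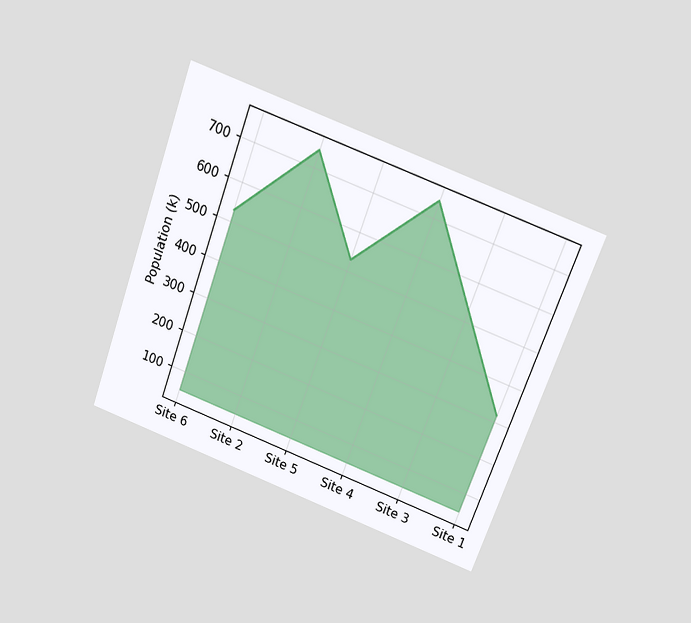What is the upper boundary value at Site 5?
530k

The chart is tilted about 20° clockwise and viewed slightly from above. At Site 5 the upper boundary is at 530k.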